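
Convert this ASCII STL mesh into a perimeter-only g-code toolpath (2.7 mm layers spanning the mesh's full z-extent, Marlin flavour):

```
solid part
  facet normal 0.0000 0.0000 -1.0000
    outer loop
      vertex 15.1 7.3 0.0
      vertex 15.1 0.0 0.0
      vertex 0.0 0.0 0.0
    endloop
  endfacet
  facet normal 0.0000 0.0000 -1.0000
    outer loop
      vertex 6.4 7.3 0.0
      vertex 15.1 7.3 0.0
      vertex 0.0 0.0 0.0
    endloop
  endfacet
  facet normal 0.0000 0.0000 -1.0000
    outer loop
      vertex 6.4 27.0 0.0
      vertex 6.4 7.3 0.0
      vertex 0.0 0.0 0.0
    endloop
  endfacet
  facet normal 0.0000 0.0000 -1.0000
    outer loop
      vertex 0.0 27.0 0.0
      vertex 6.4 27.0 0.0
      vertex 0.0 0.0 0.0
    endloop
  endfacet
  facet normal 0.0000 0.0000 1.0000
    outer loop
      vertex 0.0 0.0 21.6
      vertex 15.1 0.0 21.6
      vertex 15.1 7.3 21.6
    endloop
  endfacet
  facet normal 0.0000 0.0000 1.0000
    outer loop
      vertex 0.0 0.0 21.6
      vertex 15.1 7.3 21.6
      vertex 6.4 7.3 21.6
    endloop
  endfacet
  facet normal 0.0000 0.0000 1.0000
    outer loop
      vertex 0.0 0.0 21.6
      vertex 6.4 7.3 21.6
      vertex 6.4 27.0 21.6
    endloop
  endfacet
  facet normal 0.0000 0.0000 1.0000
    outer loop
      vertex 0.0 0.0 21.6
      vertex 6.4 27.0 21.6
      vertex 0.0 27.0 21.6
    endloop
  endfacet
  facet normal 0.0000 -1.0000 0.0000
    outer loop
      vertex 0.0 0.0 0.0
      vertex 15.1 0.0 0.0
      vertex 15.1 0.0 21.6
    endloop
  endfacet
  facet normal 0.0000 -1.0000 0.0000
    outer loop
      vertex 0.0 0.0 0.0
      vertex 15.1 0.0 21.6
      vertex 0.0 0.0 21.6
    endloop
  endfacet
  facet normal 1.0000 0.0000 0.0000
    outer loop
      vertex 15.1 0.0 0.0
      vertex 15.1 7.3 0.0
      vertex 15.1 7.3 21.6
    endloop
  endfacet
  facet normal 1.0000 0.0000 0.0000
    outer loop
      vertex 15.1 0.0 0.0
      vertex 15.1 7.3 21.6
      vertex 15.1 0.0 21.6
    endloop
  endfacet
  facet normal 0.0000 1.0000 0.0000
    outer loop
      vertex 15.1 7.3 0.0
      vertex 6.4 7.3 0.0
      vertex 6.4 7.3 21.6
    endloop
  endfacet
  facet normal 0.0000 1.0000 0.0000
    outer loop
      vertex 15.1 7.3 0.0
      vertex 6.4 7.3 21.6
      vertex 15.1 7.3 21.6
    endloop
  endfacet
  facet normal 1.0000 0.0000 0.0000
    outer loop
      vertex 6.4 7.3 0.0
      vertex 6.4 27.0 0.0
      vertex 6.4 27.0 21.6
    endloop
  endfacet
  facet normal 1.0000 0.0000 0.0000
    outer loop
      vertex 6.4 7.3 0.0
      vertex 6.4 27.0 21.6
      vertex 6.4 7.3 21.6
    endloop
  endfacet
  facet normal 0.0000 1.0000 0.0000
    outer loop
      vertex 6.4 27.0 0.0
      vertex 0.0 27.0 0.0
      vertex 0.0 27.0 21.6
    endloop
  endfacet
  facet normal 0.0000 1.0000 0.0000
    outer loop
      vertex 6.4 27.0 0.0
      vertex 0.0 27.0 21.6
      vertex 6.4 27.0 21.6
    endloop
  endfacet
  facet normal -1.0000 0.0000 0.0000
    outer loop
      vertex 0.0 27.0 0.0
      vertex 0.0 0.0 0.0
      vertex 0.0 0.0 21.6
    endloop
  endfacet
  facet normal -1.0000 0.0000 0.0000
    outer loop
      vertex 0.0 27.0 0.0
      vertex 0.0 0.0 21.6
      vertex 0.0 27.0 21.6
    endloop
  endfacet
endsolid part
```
; perimeter-only toolpath
G21 ; units = mm
G90 ; absolute positioning
G28 ; home
; layer 1
G0 Z2.7
G0 X0.0 Y0.0
G1 X15.1 Y0.0
G1 X15.1 Y7.3
G1 X6.4 Y7.3
G1 X6.4 Y27.0
G1 X0.0 Y27.0
G1 X0.0 Y0.0
; layer 2
G0 Z5.4
G0 X0.0 Y0.0
G1 X15.1 Y0.0
G1 X15.1 Y7.3
G1 X6.4 Y7.3
G1 X6.4 Y27.0
G1 X0.0 Y27.0
G1 X0.0 Y0.0
; layer 3
G0 Z8.1
G0 X0.0 Y0.0
G1 X15.1 Y0.0
G1 X15.1 Y7.3
G1 X6.4 Y7.3
G1 X6.4 Y27.0
G1 X0.0 Y27.0
G1 X0.0 Y0.0
; layer 4
G0 Z10.8
G0 X0.0 Y0.0
G1 X15.1 Y0.0
G1 X15.1 Y7.3
G1 X6.4 Y7.3
G1 X6.4 Y27.0
G1 X0.0 Y27.0
G1 X0.0 Y0.0
; layer 5
G0 Z13.5
G0 X0.0 Y0.0
G1 X15.1 Y0.0
G1 X15.1 Y7.3
G1 X6.4 Y7.3
G1 X6.4 Y27.0
G1 X0.0 Y27.0
G1 X0.0 Y0.0
; layer 6
G0 Z16.2
G0 X0.0 Y0.0
G1 X15.1 Y0.0
G1 X15.1 Y7.3
G1 X6.4 Y7.3
G1 X6.4 Y27.0
G1 X0.0 Y27.0
G1 X0.0 Y0.0
; layer 7
G0 Z18.9
G0 X0.0 Y0.0
G1 X15.1 Y0.0
G1 X15.1 Y7.3
G1 X6.4 Y7.3
G1 X6.4 Y27.0
G1 X0.0 Y27.0
G1 X0.0 Y0.0
; layer 8
G0 Z21.6
G0 X0.0 Y0.0
G1 X15.1 Y0.0
G1 X15.1 Y7.3
G1 X6.4 Y7.3
G1 X6.4 Y27.0
G1 X0.0 Y27.0
G1 X0.0 Y0.0
M2 ; end

The solid is an L-shaped prism: outer 15.1 × 27 mm, arm thicknesses ≈ 7.3 mm (horizontal) and 6.4 mm (vertical), extruded 21.6 mm in z. Slicing at Δz = 2.7 mm — 8 equal slices spanning the solid's height, so layer i sits at z = i·h/8 — gives 8 non-empty perimeters. Each is a 6-segment closed polygon; G0 lifts to the layer z and rapids to the start vertex, then G1 traces the edges.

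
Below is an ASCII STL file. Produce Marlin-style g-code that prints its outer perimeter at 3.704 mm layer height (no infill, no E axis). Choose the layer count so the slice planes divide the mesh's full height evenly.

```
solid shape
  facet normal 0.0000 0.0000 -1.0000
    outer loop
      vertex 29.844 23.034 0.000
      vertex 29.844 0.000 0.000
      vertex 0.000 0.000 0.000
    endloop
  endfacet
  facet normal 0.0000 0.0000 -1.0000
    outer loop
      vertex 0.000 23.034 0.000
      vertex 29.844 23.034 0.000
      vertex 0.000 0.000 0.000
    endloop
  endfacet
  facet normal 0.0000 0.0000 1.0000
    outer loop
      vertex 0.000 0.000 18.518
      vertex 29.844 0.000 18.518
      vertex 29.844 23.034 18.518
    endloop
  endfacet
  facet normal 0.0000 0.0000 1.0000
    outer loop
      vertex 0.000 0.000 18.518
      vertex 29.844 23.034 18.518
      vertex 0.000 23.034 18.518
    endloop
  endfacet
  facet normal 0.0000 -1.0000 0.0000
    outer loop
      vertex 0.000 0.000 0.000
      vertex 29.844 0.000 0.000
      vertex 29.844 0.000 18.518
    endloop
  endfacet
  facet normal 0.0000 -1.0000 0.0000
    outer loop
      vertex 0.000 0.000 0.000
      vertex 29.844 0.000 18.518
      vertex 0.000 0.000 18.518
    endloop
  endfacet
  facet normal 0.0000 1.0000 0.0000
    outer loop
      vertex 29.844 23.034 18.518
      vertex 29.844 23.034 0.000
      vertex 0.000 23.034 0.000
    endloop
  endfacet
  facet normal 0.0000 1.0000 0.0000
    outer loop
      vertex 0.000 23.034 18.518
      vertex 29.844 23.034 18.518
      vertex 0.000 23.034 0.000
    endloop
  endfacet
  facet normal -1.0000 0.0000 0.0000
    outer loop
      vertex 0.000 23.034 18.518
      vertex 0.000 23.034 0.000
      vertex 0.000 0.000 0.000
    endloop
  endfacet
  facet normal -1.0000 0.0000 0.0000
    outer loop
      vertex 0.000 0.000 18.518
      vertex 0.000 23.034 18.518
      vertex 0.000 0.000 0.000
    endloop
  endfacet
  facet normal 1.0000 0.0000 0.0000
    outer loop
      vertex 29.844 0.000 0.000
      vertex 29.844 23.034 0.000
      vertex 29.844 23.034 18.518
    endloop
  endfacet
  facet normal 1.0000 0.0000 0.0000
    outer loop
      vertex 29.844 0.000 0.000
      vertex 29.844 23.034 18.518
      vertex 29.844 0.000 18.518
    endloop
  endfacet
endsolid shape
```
; perimeter-only toolpath
G21 ; units = mm
G90 ; absolute positioning
G28 ; home
; layer 1
G0 Z3.704
G0 X0.000 Y0.000
G1 X29.844 Y0.000
G1 X29.844 Y23.034
G1 X0.000 Y23.034
G1 X0.000 Y0.000
; layer 2
G0 Z7.407
G0 X0.000 Y0.000
G1 X29.844 Y0.000
G1 X29.844 Y23.034
G1 X0.000 Y23.034
G1 X0.000 Y0.000
; layer 3
G0 Z11.111
G0 X0.000 Y0.000
G1 X29.844 Y0.000
G1 X29.844 Y23.034
G1 X0.000 Y23.034
G1 X0.000 Y0.000
; layer 4
G0 Z14.814
G0 X0.000 Y0.000
G1 X29.844 Y0.000
G1 X29.844 Y23.034
G1 X0.000 Y23.034
G1 X0.000 Y0.000
; layer 5
G0 Z18.518
G0 X0.000 Y0.000
G1 X29.844 Y0.000
G1 X29.844 Y23.034
G1 X0.000 Y23.034
G1 X0.000 Y0.000
M2 ; end

The solid is a rectangular box, roughly 29.8 × 23 mm footprint and 18.5 mm tall. Slicing at Δz = 3.704 mm — 5 equal slices spanning the solid's height, so layer i sits at z = i·h/5 — gives 5 non-empty perimeters. Each is a 4-segment closed polygon; G0 lifts to the layer z and rapids to the start vertex, then G1 traces the edges.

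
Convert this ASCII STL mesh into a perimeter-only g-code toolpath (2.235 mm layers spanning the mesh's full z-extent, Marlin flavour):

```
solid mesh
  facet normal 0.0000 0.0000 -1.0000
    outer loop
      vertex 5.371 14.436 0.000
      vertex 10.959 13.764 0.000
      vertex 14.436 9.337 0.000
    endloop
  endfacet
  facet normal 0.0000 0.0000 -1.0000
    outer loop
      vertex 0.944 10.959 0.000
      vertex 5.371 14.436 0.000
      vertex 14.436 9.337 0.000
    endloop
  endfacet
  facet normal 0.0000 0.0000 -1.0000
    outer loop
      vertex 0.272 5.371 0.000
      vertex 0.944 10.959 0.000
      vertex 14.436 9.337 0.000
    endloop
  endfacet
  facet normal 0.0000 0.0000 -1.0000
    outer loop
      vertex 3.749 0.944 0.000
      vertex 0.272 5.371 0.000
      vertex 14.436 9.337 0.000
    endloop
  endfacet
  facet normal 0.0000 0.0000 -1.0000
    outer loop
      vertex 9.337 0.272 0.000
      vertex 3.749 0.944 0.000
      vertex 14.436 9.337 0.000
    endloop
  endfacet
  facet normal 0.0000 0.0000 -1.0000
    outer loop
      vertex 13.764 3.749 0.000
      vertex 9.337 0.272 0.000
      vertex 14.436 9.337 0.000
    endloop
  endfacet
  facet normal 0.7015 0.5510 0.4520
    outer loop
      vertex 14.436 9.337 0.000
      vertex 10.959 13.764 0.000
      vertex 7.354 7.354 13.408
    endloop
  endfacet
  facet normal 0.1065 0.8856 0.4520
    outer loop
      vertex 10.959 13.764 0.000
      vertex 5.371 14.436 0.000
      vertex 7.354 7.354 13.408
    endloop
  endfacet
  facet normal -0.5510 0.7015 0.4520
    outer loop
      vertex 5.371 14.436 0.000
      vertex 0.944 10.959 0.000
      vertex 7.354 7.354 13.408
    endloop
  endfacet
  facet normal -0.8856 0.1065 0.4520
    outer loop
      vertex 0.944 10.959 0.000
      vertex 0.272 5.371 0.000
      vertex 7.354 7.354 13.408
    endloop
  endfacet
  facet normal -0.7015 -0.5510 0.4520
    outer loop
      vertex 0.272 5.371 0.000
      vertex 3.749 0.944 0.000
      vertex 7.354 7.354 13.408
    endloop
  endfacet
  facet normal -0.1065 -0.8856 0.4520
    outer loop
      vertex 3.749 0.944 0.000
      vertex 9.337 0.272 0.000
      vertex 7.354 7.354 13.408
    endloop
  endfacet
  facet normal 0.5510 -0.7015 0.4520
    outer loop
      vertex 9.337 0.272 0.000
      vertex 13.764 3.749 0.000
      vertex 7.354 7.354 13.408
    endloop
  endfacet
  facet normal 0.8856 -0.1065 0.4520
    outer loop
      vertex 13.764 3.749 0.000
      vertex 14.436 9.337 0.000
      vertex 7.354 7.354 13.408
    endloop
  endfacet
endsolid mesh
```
; perimeter-only toolpath
G21 ; units = mm
G90 ; absolute positioning
G28 ; home
; layer 1
G0 Z2.235
G0 X13.256 Y9.007
G1 X10.358 Y12.696
G1 X5.702 Y13.256
G1 X2.012 Y10.358
G1 X1.452 Y5.702
G1 X4.350 Y2.012
G1 X9.007 Y1.452
G1 X12.696 Y4.350
G1 X13.256 Y9.007
; layer 2
G0 Z4.469
G0 X12.075 Y8.676
G1 X9.757 Y11.627
G1 X6.032 Y12.075
G1 X3.081 Y9.757
G1 X2.633 Y6.032
G1 X4.951 Y3.081
G1 X8.676 Y2.633
G1 X11.627 Y4.951
G1 X12.075 Y8.676
; layer 3
G0 Z6.704
G0 X10.895 Y8.345
G1 X9.156 Y10.559
G1 X6.363 Y10.895
G1 X4.149 Y9.156
G1 X3.813 Y6.363
G1 X5.551 Y4.149
G1 X8.345 Y3.813
G1 X10.559 Y5.551
G1 X10.895 Y8.345
; layer 4
G0 Z8.939
G0 X9.715 Y8.015
G1 X8.556 Y9.491
G1 X6.693 Y9.715
G1 X5.217 Y8.556
G1 X4.993 Y6.693
G1 X6.152 Y5.217
G1 X8.015 Y4.993
G1 X9.491 Y6.152
G1 X9.715 Y8.015
; layer 5
G0 Z11.173
G0 X8.534 Y7.684
G1 X7.955 Y8.422
G1 X7.024 Y8.534
G1 X6.286 Y7.955
G1 X6.174 Y7.024
G1 X6.753 Y6.286
G1 X7.684 Y6.174
G1 X8.422 Y6.753
G1 X8.534 Y7.684
M2 ; end

The solid is a regular 8-sided pyramid, base circumscribed radius ≈ 7.35 mm, apex at z ≈ 13.4 mm. Slicing at Δz = 2.235 mm — 6 equal slices spanning the solid's height, so layer i sits at z = i·h/6 — gives 5 non-empty perimeters. Each is a 8-segment closed polygon; G0 lifts to the layer z and rapids to the start vertex, then G1 traces the edges. The cross-section shrinks linearly with z (the slice at the apex is degenerate and omitted).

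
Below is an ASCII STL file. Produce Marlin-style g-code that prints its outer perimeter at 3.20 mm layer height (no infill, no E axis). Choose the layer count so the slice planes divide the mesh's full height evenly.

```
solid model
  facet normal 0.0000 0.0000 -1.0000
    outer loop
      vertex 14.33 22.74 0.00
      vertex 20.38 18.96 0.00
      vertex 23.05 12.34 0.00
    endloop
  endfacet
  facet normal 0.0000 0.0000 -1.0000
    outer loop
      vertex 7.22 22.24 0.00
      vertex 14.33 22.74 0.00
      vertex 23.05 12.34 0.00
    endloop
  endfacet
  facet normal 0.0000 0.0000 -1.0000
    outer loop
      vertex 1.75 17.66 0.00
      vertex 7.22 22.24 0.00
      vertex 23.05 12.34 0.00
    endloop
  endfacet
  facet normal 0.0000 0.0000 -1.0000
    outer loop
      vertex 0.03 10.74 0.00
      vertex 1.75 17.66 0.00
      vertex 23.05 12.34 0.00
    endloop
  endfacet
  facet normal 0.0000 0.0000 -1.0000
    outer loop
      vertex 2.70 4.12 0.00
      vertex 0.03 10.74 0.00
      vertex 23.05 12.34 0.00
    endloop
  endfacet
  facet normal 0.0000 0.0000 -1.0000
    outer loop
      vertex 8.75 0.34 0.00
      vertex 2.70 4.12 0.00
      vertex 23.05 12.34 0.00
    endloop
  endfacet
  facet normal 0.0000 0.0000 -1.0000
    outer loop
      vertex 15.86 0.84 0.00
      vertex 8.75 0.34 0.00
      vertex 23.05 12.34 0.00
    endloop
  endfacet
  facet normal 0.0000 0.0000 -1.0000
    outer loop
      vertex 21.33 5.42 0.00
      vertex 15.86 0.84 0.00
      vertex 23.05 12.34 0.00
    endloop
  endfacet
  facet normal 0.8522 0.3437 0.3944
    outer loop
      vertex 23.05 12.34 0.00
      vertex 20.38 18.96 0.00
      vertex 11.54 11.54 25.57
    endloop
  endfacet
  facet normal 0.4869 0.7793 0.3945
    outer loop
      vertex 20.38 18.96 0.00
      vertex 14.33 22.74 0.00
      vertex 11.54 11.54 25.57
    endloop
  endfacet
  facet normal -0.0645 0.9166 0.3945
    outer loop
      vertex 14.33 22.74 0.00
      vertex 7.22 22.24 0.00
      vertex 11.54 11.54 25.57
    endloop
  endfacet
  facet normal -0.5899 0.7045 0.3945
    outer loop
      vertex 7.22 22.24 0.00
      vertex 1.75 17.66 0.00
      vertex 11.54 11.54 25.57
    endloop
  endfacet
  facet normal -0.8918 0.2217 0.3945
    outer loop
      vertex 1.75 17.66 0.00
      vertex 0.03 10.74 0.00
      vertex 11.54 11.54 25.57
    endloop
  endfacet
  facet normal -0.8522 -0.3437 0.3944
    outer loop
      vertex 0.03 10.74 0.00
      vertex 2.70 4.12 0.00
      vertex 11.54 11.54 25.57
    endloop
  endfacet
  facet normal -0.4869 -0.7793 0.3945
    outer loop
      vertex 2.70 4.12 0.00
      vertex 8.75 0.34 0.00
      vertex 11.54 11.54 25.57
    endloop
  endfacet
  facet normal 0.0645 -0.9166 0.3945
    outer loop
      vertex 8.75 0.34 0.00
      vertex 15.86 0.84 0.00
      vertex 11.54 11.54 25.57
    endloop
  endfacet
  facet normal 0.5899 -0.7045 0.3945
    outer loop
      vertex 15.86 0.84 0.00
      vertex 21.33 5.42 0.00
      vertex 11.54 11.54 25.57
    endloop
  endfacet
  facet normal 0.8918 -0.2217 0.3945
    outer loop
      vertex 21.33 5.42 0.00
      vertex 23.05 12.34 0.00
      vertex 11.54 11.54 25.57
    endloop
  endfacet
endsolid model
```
; perimeter-only toolpath
G21 ; units = mm
G90 ; absolute positioning
G28 ; home
; layer 1
G0 Z3.20
G0 X21.61 Y12.24
G1 X19.27 Y18.03
G1 X13.98 Y21.34
G1 X7.76 Y20.90
G1 X2.97 Y16.89
G1 X1.47 Y10.84
G1 X3.81 Y5.05
G1 X9.10 Y1.74
G1 X15.32 Y2.18
G1 X20.11 Y6.18
G1 X21.61 Y12.24
; layer 2
G0 Z6.39
G0 X20.17 Y12.14
G1 X18.17 Y17.11
G1 X13.63 Y19.94
G1 X8.30 Y19.56
G1 X4.20 Y16.13
G1 X2.91 Y10.94
G1 X4.91 Y5.97
G1 X9.45 Y3.14
G1 X14.78 Y3.51
G1 X18.88 Y6.95
G1 X20.17 Y12.14
; layer 3
G0 Z9.59
G0 X18.73 Y12.04
G1 X17.06 Y16.18
G1 X13.28 Y18.54
G1 X8.84 Y18.23
G1 X5.42 Y15.36
G1 X4.35 Y11.04
G1 X6.01 Y6.90
G1 X9.80 Y4.54
G1 X14.24 Y4.85
G1 X17.66 Y7.71
G1 X18.73 Y12.04
; layer 4
G0 Z12.79
G0 X17.30 Y11.94
G1 X15.96 Y15.25
G1 X12.93 Y17.14
G1 X9.38 Y16.89
G1 X6.64 Y14.60
G1 X5.78 Y11.14
G1 X7.12 Y7.83
G1 X10.14 Y5.94
G1 X13.70 Y6.19
G1 X16.43 Y8.48
G1 X17.30 Y11.94
; layer 5
G0 Z15.98
G0 X15.86 Y11.84
G1 X14.86 Y14.32
G1 X12.59 Y15.74
G1 X9.92 Y15.55
G1 X7.87 Y13.84
G1 X7.22 Y11.24
G1 X8.22 Y8.76
G1 X10.49 Y7.34
G1 X13.16 Y7.53
G1 X15.21 Y9.24
G1 X15.86 Y11.84
; layer 6
G0 Z19.18
G0 X14.42 Y11.74
G1 X13.75 Y13.39
G1 X12.24 Y14.34
G1 X10.46 Y14.21
G1 X9.09 Y13.07
G1 X8.66 Y11.34
G1 X9.33 Y9.69
G1 X10.84 Y8.74
G1 X12.62 Y8.87
G1 X13.99 Y10.01
G1 X14.42 Y11.74
; layer 7
G0 Z22.37
G0 X12.98 Y11.64
G1 X12.64 Y12.47
G1 X11.89 Y12.94
G1 X11.00 Y12.88
G1 X10.32 Y12.30
G1 X10.10 Y11.44
G1 X10.44 Y10.61
G1 X11.19 Y10.14
G1 X12.08 Y10.20
G1 X12.76 Y10.78
G1 X12.98 Y11.64
M2 ; end

The solid is a regular 10-sided pyramid, base circumscribed radius ≈ 11.5 mm, apex at z ≈ 25.6 mm. Slicing at Δz = 3.20 mm — 8 equal slices spanning the solid's height, so layer i sits at z = i·h/8 — gives 7 non-empty perimeters. Each is a 10-segment closed polygon; G0 lifts to the layer z and rapids to the start vertex, then G1 traces the edges. The cross-section shrinks linearly with z (the slice at the apex is degenerate and omitted).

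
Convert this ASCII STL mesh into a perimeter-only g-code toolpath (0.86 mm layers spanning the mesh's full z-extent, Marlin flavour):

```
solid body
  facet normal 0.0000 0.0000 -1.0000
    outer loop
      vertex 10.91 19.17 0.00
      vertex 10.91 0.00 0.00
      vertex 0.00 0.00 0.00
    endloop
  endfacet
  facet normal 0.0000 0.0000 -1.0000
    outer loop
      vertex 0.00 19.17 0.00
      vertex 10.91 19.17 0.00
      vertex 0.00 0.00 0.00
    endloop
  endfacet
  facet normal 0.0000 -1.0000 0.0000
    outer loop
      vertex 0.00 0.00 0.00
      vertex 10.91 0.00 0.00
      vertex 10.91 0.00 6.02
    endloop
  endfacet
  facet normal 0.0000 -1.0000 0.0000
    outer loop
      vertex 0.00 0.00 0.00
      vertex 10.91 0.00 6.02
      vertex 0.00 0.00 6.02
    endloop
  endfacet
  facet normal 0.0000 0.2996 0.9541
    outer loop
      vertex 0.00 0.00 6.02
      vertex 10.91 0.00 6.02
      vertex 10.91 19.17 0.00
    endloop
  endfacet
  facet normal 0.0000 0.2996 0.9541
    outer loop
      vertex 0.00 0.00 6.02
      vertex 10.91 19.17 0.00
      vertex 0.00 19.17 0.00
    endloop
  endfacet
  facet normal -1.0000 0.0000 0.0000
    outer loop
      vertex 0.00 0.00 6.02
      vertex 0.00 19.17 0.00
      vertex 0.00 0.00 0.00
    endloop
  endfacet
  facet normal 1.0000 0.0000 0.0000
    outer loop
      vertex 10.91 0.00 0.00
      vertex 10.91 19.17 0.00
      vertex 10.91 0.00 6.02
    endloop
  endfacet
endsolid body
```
; perimeter-only toolpath
G21 ; units = mm
G90 ; absolute positioning
G28 ; home
; layer 1
G0 Z0.86
G0 X0.00 Y0.00
G1 X10.91 Y0.00
G1 X10.91 Y16.43
G1 X0.00 Y16.43
G1 X0.00 Y0.00
; layer 2
G0 Z1.72
G0 X0.00 Y0.00
G1 X10.91 Y0.00
G1 X10.91 Y13.69
G1 X0.00 Y13.69
G1 X0.00 Y0.00
; layer 3
G0 Z2.58
G0 X0.00 Y0.00
G1 X10.91 Y0.00
G1 X10.91 Y10.95
G1 X0.00 Y10.95
G1 X0.00 Y0.00
; layer 4
G0 Z3.44
G0 X0.00 Y0.00
G1 X10.91 Y0.00
G1 X10.91 Y8.22
G1 X0.00 Y8.22
G1 X0.00 Y0.00
; layer 5
G0 Z4.30
G0 X0.00 Y0.00
G1 X10.91 Y0.00
G1 X10.91 Y5.48
G1 X0.00 Y5.48
G1 X0.00 Y0.00
; layer 6
G0 Z5.16
G0 X0.00 Y0.00
G1 X10.91 Y0.00
G1 X10.91 Y2.74
G1 X0.00 Y2.74
G1 X0.00 Y0.00
M2 ; end

The solid is a wedge (ramp): 10.9 × 19.2 mm base, rising to 6.02 mm along the y=0 edge and sloping linearly to z=0 at y=19.2. Slicing at Δz = 0.86 mm — 7 equal slices spanning the solid's height, so layer i sits at z = i·h/7 — gives 6 non-empty perimeters. Each is a 4-segment closed polygon; G0 lifts to the layer z and rapids to the start vertex, then G1 traces the edges. The cross-section shrinks linearly with z (the slice at the apex is degenerate and omitted).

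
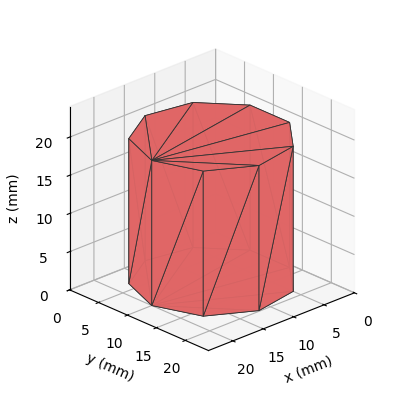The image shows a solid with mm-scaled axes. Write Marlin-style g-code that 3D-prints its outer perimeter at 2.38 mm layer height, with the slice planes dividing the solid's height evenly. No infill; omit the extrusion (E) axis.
Reading the render: the shape is a regular 9-sided prism (a cylinder approximated with 9 flat sides), circumscribed radius ≈ 10 mm, height ≈ 19 mm (dimensions read to the nearest mm from the axis ticks). For the g-code, the solid's height is divided into equal slices at the stated Δz and each level perimeter traced with G1 moves after a G0 lift.

; perimeter-only toolpath
G21 ; units = mm
G90 ; absolute positioning
G28 ; home
; layer 1
G0 Z2.38
G0 X20.00 Y10.00
G1 X17.66 Y16.43
G1 X11.74 Y19.85
G1 X5.00 Y18.66
G1 X0.60 Y13.42
G1 X0.60 Y6.58
G1 X5.00 Y1.34
G1 X11.74 Y0.15
G1 X17.66 Y3.57
G1 X20.00 Y10.00
; layer 2
G0 Z4.75
G0 X20.00 Y10.00
G1 X17.66 Y16.43
G1 X11.74 Y19.85
G1 X5.00 Y18.66
G1 X0.60 Y13.42
G1 X0.60 Y6.58
G1 X5.00 Y1.34
G1 X11.74 Y0.15
G1 X17.66 Y3.57
G1 X20.00 Y10.00
; layer 3
G0 Z7.12
G0 X20.00 Y10.00
G1 X17.66 Y16.43
G1 X11.74 Y19.85
G1 X5.00 Y18.66
G1 X0.60 Y13.42
G1 X0.60 Y6.58
G1 X5.00 Y1.34
G1 X11.74 Y0.15
G1 X17.66 Y3.57
G1 X20.00 Y10.00
; layer 4
G0 Z9.50
G0 X20.00 Y10.00
G1 X17.66 Y16.43
G1 X11.74 Y19.85
G1 X5.00 Y18.66
G1 X0.60 Y13.42
G1 X0.60 Y6.58
G1 X5.00 Y1.34
G1 X11.74 Y0.15
G1 X17.66 Y3.57
G1 X20.00 Y10.00
; layer 5
G0 Z11.88
G0 X20.00 Y10.00
G1 X17.66 Y16.43
G1 X11.74 Y19.85
G1 X5.00 Y18.66
G1 X0.60 Y13.42
G1 X0.60 Y6.58
G1 X5.00 Y1.34
G1 X11.74 Y0.15
G1 X17.66 Y3.57
G1 X20.00 Y10.00
; layer 6
G0 Z14.25
G0 X20.00 Y10.00
G1 X17.66 Y16.43
G1 X11.74 Y19.85
G1 X5.00 Y18.66
G1 X0.60 Y13.42
G1 X0.60 Y6.58
G1 X5.00 Y1.34
G1 X11.74 Y0.15
G1 X17.66 Y3.57
G1 X20.00 Y10.00
; layer 7
G0 Z16.62
G0 X20.00 Y10.00
G1 X17.66 Y16.43
G1 X11.74 Y19.85
G1 X5.00 Y18.66
G1 X0.60 Y13.42
G1 X0.60 Y6.58
G1 X5.00 Y1.34
G1 X11.74 Y0.15
G1 X17.66 Y3.57
G1 X20.00 Y10.00
; layer 8
G0 Z19.00
G0 X20.00 Y10.00
G1 X17.66 Y16.43
G1 X11.74 Y19.85
G1 X5.00 Y18.66
G1 X0.60 Y13.42
G1 X0.60 Y6.58
G1 X5.00 Y1.34
G1 X11.74 Y0.15
G1 X17.66 Y3.57
G1 X20.00 Y10.00
M2 ; end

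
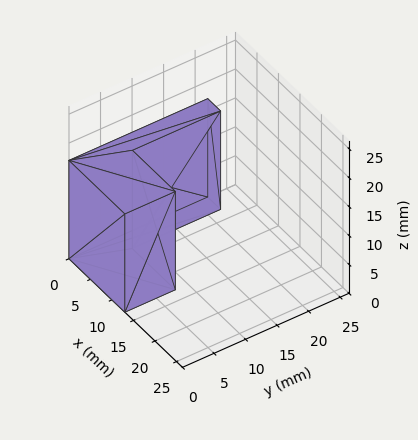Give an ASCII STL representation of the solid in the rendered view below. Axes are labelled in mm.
Reading the render: the shape is an L-shaped prism: outer 13 × 22 mm, arm thicknesses ≈ 8 mm (horizontal) and 3 mm (vertical), extruded 17 mm in z (dimensions read to the nearest mm from the axis ticks). For the STL, each face is triangulated and given an outward normal.

solid part
  facet normal 0.0000 0.0000 -1.0000
    outer loop
      vertex 13.0 8.0 0.0
      vertex 13.0 0.0 0.0
      vertex 0.0 0.0 0.0
    endloop
  endfacet
  facet normal 0.0000 0.0000 -1.0000
    outer loop
      vertex 3.0 8.0 0.0
      vertex 13.0 8.0 0.0
      vertex 0.0 0.0 0.0
    endloop
  endfacet
  facet normal 0.0000 0.0000 -1.0000
    outer loop
      vertex 3.0 22.0 0.0
      vertex 3.0 8.0 0.0
      vertex 0.0 0.0 0.0
    endloop
  endfacet
  facet normal 0.0000 0.0000 -1.0000
    outer loop
      vertex 0.0 22.0 0.0
      vertex 3.0 22.0 0.0
      vertex 0.0 0.0 0.0
    endloop
  endfacet
  facet normal 0.0000 0.0000 1.0000
    outer loop
      vertex 0.0 0.0 17.0
      vertex 13.0 0.0 17.0
      vertex 13.0 8.0 17.0
    endloop
  endfacet
  facet normal 0.0000 0.0000 1.0000
    outer loop
      vertex 0.0 0.0 17.0
      vertex 13.0 8.0 17.0
      vertex 3.0 8.0 17.0
    endloop
  endfacet
  facet normal 0.0000 0.0000 1.0000
    outer loop
      vertex 0.0 0.0 17.0
      vertex 3.0 8.0 17.0
      vertex 3.0 22.0 17.0
    endloop
  endfacet
  facet normal 0.0000 0.0000 1.0000
    outer loop
      vertex 0.0 0.0 17.0
      vertex 3.0 22.0 17.0
      vertex 0.0 22.0 17.0
    endloop
  endfacet
  facet normal 0.0000 -1.0000 0.0000
    outer loop
      vertex 0.0 0.0 0.0
      vertex 13.0 0.0 0.0
      vertex 13.0 0.0 17.0
    endloop
  endfacet
  facet normal 0.0000 -1.0000 0.0000
    outer loop
      vertex 0.0 0.0 0.0
      vertex 13.0 0.0 17.0
      vertex 0.0 0.0 17.0
    endloop
  endfacet
  facet normal 1.0000 0.0000 0.0000
    outer loop
      vertex 13.0 0.0 0.0
      vertex 13.0 8.0 0.0
      vertex 13.0 8.0 17.0
    endloop
  endfacet
  facet normal 1.0000 0.0000 0.0000
    outer loop
      vertex 13.0 0.0 0.0
      vertex 13.0 8.0 17.0
      vertex 13.0 0.0 17.0
    endloop
  endfacet
  facet normal 0.0000 1.0000 0.0000
    outer loop
      vertex 13.0 8.0 0.0
      vertex 3.0 8.0 0.0
      vertex 3.0 8.0 17.0
    endloop
  endfacet
  facet normal 0.0000 1.0000 0.0000
    outer loop
      vertex 13.0 8.0 0.0
      vertex 3.0 8.0 17.0
      vertex 13.0 8.0 17.0
    endloop
  endfacet
  facet normal 1.0000 0.0000 0.0000
    outer loop
      vertex 3.0 8.0 0.0
      vertex 3.0 22.0 0.0
      vertex 3.0 22.0 17.0
    endloop
  endfacet
  facet normal 1.0000 0.0000 0.0000
    outer loop
      vertex 3.0 8.0 0.0
      vertex 3.0 22.0 17.0
      vertex 3.0 8.0 17.0
    endloop
  endfacet
  facet normal 0.0000 1.0000 0.0000
    outer loop
      vertex 3.0 22.0 0.0
      vertex 0.0 22.0 0.0
      vertex 0.0 22.0 17.0
    endloop
  endfacet
  facet normal 0.0000 1.0000 0.0000
    outer loop
      vertex 3.0 22.0 0.0
      vertex 0.0 22.0 17.0
      vertex 3.0 22.0 17.0
    endloop
  endfacet
  facet normal -1.0000 0.0000 0.0000
    outer loop
      vertex 0.0 22.0 0.0
      vertex 0.0 0.0 0.0
      vertex 0.0 0.0 17.0
    endloop
  endfacet
  facet normal -1.0000 0.0000 0.0000
    outer loop
      vertex 0.0 22.0 0.0
      vertex 0.0 0.0 17.0
      vertex 0.0 22.0 17.0
    endloop
  endfacet
endsolid part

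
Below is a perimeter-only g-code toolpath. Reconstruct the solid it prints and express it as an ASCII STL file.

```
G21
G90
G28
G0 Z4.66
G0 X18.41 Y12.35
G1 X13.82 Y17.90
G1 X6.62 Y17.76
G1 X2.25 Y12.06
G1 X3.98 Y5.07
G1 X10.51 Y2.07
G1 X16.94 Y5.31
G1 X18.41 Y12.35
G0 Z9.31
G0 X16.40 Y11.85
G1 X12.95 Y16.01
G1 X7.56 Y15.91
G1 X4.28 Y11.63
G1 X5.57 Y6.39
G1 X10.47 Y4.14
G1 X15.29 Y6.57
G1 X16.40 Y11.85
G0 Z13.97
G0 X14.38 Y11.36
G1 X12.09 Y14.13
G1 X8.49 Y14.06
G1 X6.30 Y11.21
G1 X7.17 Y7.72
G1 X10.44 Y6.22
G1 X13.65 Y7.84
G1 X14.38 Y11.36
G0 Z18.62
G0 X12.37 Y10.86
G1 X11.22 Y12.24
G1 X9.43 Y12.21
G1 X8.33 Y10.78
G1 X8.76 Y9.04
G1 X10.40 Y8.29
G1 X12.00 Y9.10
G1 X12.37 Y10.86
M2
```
solid part
  facet normal 0.0000 0.0000 -1.0000
    outer loop
      vertex 5.69 19.61 0.00
      vertex 14.68 19.78 0.00
      vertex 20.42 12.85 0.00
    endloop
  endfacet
  facet normal 0.0000 0.0000 -1.0000
    outer loop
      vertex 0.22 12.48 0.00
      vertex 5.69 19.61 0.00
      vertex 20.42 12.85 0.00
    endloop
  endfacet
  facet normal 0.0000 0.0000 -1.0000
    outer loop
      vertex 2.38 3.75 0.00
      vertex 0.22 12.48 0.00
      vertex 20.42 12.85 0.00
    endloop
  endfacet
  facet normal 0.0000 0.0000 -1.0000
    outer loop
      vertex 10.55 0.00 0.00
      vertex 2.38 3.75 0.00
      vertex 20.42 12.85 0.00
    endloop
  endfacet
  facet normal 0.0000 0.0000 -1.0000
    outer loop
      vertex 18.58 4.05 0.00
      vertex 10.55 0.00 0.00
      vertex 20.42 12.85 0.00
    endloop
  endfacet
  facet normal 0.7148 0.5921 0.3722
    outer loop
      vertex 20.42 12.85 0.00
      vertex 14.68 19.78 0.00
      vertex 10.36 10.36 23.28
    endloop
  endfacet
  facet normal -0.0175 0.9280 0.3722
    outer loop
      vertex 14.68 19.78 0.00
      vertex 5.69 19.61 0.00
      vertex 10.36 10.36 23.28
    endloop
  endfacet
  facet normal -0.7364 0.5650 0.3722
    outer loop
      vertex 5.69 19.61 0.00
      vertex 0.22 12.48 0.00
      vertex 10.36 10.36 23.28
    endloop
  endfacet
  facet normal -0.9010 -0.2229 0.3721
    outer loop
      vertex 0.22 12.48 0.00
      vertex 2.38 3.75 0.00
      vertex 10.36 10.36 23.28
    endloop
  endfacet
  facet normal -0.3872 -0.8435 0.3722
    outer loop
      vertex 2.38 3.75 0.00
      vertex 10.55 0.00 0.00
      vertex 10.36 10.36 23.28
    endloop
  endfacet
  facet normal 0.4180 -0.8287 0.3722
    outer loop
      vertex 10.55 0.00 0.00
      vertex 18.58 4.05 0.00
      vertex 10.36 10.36 23.28
    endloop
  endfacet
  facet normal 0.9085 -0.1900 0.3723
    outer loop
      vertex 18.58 4.05 0.00
      vertex 20.42 12.85 0.00
      vertex 10.36 10.36 23.28
    endloop
  endfacet
endsolid part

The G0 Z moves step by Δz≈4.66 mm. The G1 loops shrink linearly with z, so the solid tapers from its base footprint up to z≈23.3. Closing with a flat bottom cap and the tapered top and triangulating gives 12 facets — a regular 7-sided pyramid, base circumscribed radius ≈ 10.4 mm, apex at z ≈ 23.3 mm.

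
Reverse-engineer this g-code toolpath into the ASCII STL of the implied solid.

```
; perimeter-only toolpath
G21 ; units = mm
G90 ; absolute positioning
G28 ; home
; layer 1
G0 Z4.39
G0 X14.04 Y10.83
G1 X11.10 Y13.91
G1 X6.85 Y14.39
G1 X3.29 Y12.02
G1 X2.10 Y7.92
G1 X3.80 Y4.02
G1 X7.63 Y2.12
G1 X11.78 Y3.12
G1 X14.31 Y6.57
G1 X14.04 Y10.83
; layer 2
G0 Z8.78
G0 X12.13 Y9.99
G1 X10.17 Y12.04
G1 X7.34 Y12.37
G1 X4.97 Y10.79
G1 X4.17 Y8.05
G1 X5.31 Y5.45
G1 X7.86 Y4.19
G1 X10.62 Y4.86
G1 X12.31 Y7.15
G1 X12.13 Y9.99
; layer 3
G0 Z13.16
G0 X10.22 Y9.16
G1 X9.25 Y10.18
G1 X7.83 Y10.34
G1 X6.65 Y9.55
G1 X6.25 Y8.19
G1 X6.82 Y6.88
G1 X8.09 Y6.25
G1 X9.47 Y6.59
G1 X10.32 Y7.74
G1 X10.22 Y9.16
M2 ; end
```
solid part
  facet normal 0.0000 0.0000 -1.0000
    outer loop
      vertex 6.36 16.41 0.00
      vertex 12.02 15.77 0.00
      vertex 15.94 11.66 0.00
    endloop
  endfacet
  facet normal 0.0000 0.0000 -1.0000
    outer loop
      vertex 1.62 13.25 0.00
      vertex 6.36 16.41 0.00
      vertex 15.94 11.66 0.00
    endloop
  endfacet
  facet normal 0.0000 0.0000 -1.0000
    outer loop
      vertex 0.02 7.79 0.00
      vertex 1.62 13.25 0.00
      vertex 15.94 11.66 0.00
    endloop
  endfacet
  facet normal 0.0000 0.0000 -1.0000
    outer loop
      vertex 2.30 2.58 0.00
      vertex 0.02 7.79 0.00
      vertex 15.94 11.66 0.00
    endloop
  endfacet
  facet normal 0.0000 0.0000 -1.0000
    outer loop
      vertex 7.40 0.05 0.00
      vertex 2.30 2.58 0.00
      vertex 15.94 11.66 0.00
    endloop
  endfacet
  facet normal 0.0000 0.0000 -1.0000
    outer loop
      vertex 12.93 1.39 0.00
      vertex 7.40 0.05 0.00
      vertex 15.94 11.66 0.00
    endloop
  endfacet
  facet normal 0.0000 0.0000 -1.0000
    outer loop
      vertex 16.30 5.98 0.00
      vertex 12.93 1.39 0.00
      vertex 15.94 11.66 0.00
    endloop
  endfacet
  facet normal 0.6610 0.6304 0.4070
    outer loop
      vertex 15.94 11.66 0.00
      vertex 12.02 15.77 0.00
      vertex 8.32 8.32 17.55
    endloop
  endfacet
  facet normal 0.1026 0.9077 0.4069
    outer loop
      vertex 12.02 15.77 0.00
      vertex 6.36 16.41 0.00
      vertex 8.32 8.32 17.55
    endloop
  endfacet
  facet normal -0.5067 0.7600 0.4069
    outer loop
      vertex 6.36 16.41 0.00
      vertex 1.62 13.25 0.00
      vertex 8.32 8.32 17.55
    endloop
  endfacet
  facet normal -0.8766 0.2569 0.4068
    outer loop
      vertex 1.62 13.25 0.00
      vertex 0.02 7.79 0.00
      vertex 8.32 8.32 17.55
    endloop
  endfacet
  facet normal -0.8369 -0.3662 0.4068
    outer loop
      vertex 0.02 7.79 0.00
      vertex 2.30 2.58 0.00
      vertex 8.32 8.32 17.55
    endloop
  endfacet
  facet normal -0.4059 -0.8183 0.4069
    outer loop
      vertex 2.30 2.58 0.00
      vertex 7.40 0.05 0.00
      vertex 8.32 8.32 17.55
    endloop
  endfacet
  facet normal 0.2151 -0.8877 0.4070
    outer loop
      vertex 7.40 0.05 0.00
      vertex 12.93 1.39 0.00
      vertex 8.32 8.32 17.55
    endloop
  endfacet
  facet normal 0.7363 -0.5406 0.4069
    outer loop
      vertex 12.93 1.39 0.00
      vertex 16.30 5.98 0.00
      vertex 8.32 8.32 17.55
    endloop
  endfacet
  facet normal 0.9117 0.0578 0.4068
    outer loop
      vertex 16.30 5.98 0.00
      vertex 15.94 11.66 0.00
      vertex 8.32 8.32 17.55
    endloop
  endfacet
endsolid part

The G0 Z moves step by Δz≈4.39 mm. The G1 loops shrink linearly with z, so the solid tapers from its base footprint up to z≈17.6. Closing with a flat bottom cap and the tapered top and triangulating gives 16 facets — a regular 9-sided pyramid, base circumscribed radius ≈ 8.32 mm, apex at z ≈ 17.6 mm.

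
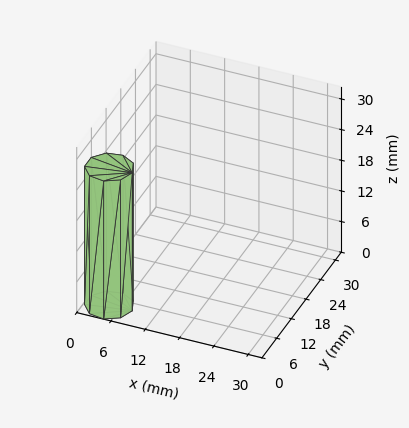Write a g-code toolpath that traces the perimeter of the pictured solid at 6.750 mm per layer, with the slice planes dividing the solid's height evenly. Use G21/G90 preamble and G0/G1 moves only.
Reading the render: the shape is a regular 9-sided prism (a cylinder approximated with 9 flat sides), circumscribed radius ≈ 4 mm, height ≈ 27 mm (dimensions read to the nearest mm from the axis ticks). For the g-code, the solid's height is divided into equal slices at the stated Δz and each level perimeter traced with G1 moves after a G0 lift.

; perimeter-only toolpath
G21 ; units = mm
G90 ; absolute positioning
G28 ; home
; layer 1
G0 Z6.750
G0 X8.000 Y4.000
G1 X7.064 Y6.571
G1 X4.695 Y7.939
G1 X2.000 Y7.464
G1 X0.241 Y5.368
G1 X0.241 Y2.632
G1 X2.000 Y0.536
G1 X4.695 Y0.061
G1 X7.064 Y1.429
G1 X8.000 Y4.000
; layer 2
G0 Z13.500
G0 X8.000 Y4.000
G1 X7.064 Y6.571
G1 X4.695 Y7.939
G1 X2.000 Y7.464
G1 X0.241 Y5.368
G1 X0.241 Y2.632
G1 X2.000 Y0.536
G1 X4.695 Y0.061
G1 X7.064 Y1.429
G1 X8.000 Y4.000
; layer 3
G0 Z20.250
G0 X8.000 Y4.000
G1 X7.064 Y6.571
G1 X4.695 Y7.939
G1 X2.000 Y7.464
G1 X0.241 Y5.368
G1 X0.241 Y2.632
G1 X2.000 Y0.536
G1 X4.695 Y0.061
G1 X7.064 Y1.429
G1 X8.000 Y4.000
; layer 4
G0 Z27.000
G0 X8.000 Y4.000
G1 X7.064 Y6.571
G1 X4.695 Y7.939
G1 X2.000 Y7.464
G1 X0.241 Y5.368
G1 X0.241 Y2.632
G1 X2.000 Y0.536
G1 X4.695 Y0.061
G1 X7.064 Y1.429
G1 X8.000 Y4.000
M2 ; end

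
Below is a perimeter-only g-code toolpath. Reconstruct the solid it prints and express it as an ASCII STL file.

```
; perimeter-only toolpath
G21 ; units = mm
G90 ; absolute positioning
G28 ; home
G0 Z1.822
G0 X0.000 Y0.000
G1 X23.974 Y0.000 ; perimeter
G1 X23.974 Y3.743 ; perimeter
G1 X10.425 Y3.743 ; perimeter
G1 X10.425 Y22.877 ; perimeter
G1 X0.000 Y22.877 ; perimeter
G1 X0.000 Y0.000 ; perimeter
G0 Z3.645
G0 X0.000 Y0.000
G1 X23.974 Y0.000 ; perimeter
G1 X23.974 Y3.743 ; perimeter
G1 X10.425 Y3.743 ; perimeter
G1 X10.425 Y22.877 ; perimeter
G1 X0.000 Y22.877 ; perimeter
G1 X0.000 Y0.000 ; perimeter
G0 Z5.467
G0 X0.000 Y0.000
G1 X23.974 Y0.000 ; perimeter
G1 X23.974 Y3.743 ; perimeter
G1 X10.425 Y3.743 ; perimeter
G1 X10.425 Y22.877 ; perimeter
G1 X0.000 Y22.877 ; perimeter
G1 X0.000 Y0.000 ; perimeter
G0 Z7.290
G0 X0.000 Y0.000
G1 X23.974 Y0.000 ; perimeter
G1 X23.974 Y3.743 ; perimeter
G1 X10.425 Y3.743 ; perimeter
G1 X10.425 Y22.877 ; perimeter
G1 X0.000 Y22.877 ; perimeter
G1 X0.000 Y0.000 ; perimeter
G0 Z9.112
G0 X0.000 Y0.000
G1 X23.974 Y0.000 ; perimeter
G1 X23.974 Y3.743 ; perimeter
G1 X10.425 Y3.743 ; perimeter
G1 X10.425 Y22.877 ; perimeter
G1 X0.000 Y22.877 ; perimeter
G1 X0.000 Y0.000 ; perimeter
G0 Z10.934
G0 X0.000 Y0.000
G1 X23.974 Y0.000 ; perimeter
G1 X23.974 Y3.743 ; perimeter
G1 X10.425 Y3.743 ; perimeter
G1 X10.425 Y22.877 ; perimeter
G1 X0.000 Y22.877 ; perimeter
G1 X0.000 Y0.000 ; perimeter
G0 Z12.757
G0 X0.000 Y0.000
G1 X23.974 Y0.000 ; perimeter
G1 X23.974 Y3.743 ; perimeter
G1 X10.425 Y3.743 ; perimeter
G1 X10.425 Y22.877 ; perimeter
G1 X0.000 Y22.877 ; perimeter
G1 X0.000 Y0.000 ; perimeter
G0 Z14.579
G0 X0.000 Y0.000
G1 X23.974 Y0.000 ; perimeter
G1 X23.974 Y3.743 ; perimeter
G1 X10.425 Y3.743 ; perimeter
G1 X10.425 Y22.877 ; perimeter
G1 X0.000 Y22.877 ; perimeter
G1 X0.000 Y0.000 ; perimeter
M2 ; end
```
solid part
  facet normal 0.0000 0.0000 -1.0000
    outer loop
      vertex 23.974 3.743 0.000
      vertex 23.974 0.000 0.000
      vertex 0.000 0.000 0.000
    endloop
  endfacet
  facet normal 0.0000 0.0000 -1.0000
    outer loop
      vertex 10.425 3.743 0.000
      vertex 23.974 3.743 0.000
      vertex 0.000 0.000 0.000
    endloop
  endfacet
  facet normal 0.0000 0.0000 -1.0000
    outer loop
      vertex 10.425 22.877 0.000
      vertex 10.425 3.743 0.000
      vertex 0.000 0.000 0.000
    endloop
  endfacet
  facet normal 0.0000 0.0000 -1.0000
    outer loop
      vertex 0.000 22.877 0.000
      vertex 10.425 22.877 0.000
      vertex 0.000 0.000 0.000
    endloop
  endfacet
  facet normal 0.0000 0.0000 1.0000
    outer loop
      vertex 0.000 0.000 14.579
      vertex 23.974 0.000 14.579
      vertex 23.974 3.743 14.579
    endloop
  endfacet
  facet normal 0.0000 0.0000 1.0000
    outer loop
      vertex 0.000 0.000 14.579
      vertex 23.974 3.743 14.579
      vertex 10.425 3.743 14.579
    endloop
  endfacet
  facet normal 0.0000 0.0000 1.0000
    outer loop
      vertex 0.000 0.000 14.579
      vertex 10.425 3.743 14.579
      vertex 10.425 22.877 14.579
    endloop
  endfacet
  facet normal 0.0000 0.0000 1.0000
    outer loop
      vertex 0.000 0.000 14.579
      vertex 10.425 22.877 14.579
      vertex 0.000 22.877 14.579
    endloop
  endfacet
  facet normal 0.0000 -1.0000 0.0000
    outer loop
      vertex 0.000 0.000 0.000
      vertex 23.974 0.000 0.000
      vertex 23.974 0.000 14.579
    endloop
  endfacet
  facet normal 0.0000 -1.0000 0.0000
    outer loop
      vertex 0.000 0.000 0.000
      vertex 23.974 0.000 14.579
      vertex 0.000 0.000 14.579
    endloop
  endfacet
  facet normal 1.0000 0.0000 0.0000
    outer loop
      vertex 23.974 0.000 0.000
      vertex 23.974 3.743 0.000
      vertex 23.974 3.743 14.579
    endloop
  endfacet
  facet normal 1.0000 0.0000 0.0000
    outer loop
      vertex 23.974 0.000 0.000
      vertex 23.974 3.743 14.579
      vertex 23.974 0.000 14.579
    endloop
  endfacet
  facet normal 0.0000 1.0000 0.0000
    outer loop
      vertex 23.974 3.743 0.000
      vertex 10.425 3.743 0.000
      vertex 10.425 3.743 14.579
    endloop
  endfacet
  facet normal 0.0000 1.0000 0.0000
    outer loop
      vertex 23.974 3.743 0.000
      vertex 10.425 3.743 14.579
      vertex 23.974 3.743 14.579
    endloop
  endfacet
  facet normal 1.0000 0.0000 0.0000
    outer loop
      vertex 10.425 3.743 0.000
      vertex 10.425 22.877 0.000
      vertex 10.425 22.877 14.579
    endloop
  endfacet
  facet normal 1.0000 0.0000 0.0000
    outer loop
      vertex 10.425 3.743 0.000
      vertex 10.425 22.877 14.579
      vertex 10.425 3.743 14.579
    endloop
  endfacet
  facet normal 0.0000 1.0000 0.0000
    outer loop
      vertex 10.425 22.877 0.000
      vertex 0.000 22.877 0.000
      vertex 0.000 22.877 14.579
    endloop
  endfacet
  facet normal 0.0000 1.0000 0.0000
    outer loop
      vertex 10.425 22.877 0.000
      vertex 0.000 22.877 14.579
      vertex 10.425 22.877 14.579
    endloop
  endfacet
  facet normal -1.0000 0.0000 0.0000
    outer loop
      vertex 0.000 22.877 0.000
      vertex 0.000 0.000 0.000
      vertex 0.000 0.000 14.579
    endloop
  endfacet
  facet normal -1.0000 0.0000 0.0000
    outer loop
      vertex 0.000 22.877 0.000
      vertex 0.000 0.000 14.579
      vertex 0.000 22.877 14.579
    endloop
  endfacet
endsolid part

The G0 Z moves step by Δz≈1.822 mm. Every layer's G1 loop is the same polygon, so the solid is a straight extrusion of it from z=0 to z≈14.6. Closing with flat bottom and top caps and triangulating gives 20 facets — an L-shaped prism: outer 24 × 22.9 mm, arm thicknesses ≈ 3.74 mm (horizontal) and 10.4 mm (vertical), extruded 14.6 mm in z.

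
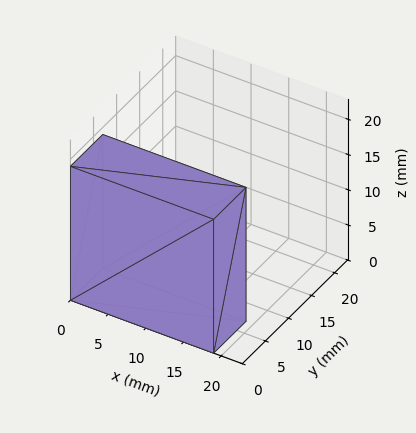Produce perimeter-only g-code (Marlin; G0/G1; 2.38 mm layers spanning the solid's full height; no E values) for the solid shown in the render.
Reading the render: the shape is a rectangular box, roughly 19 × 7 mm footprint and 19 mm tall (dimensions read to the nearest mm from the axis ticks). For the g-code, the solid's height is divided into equal slices at the stated Δz and each level perimeter traced with G1 moves after a G0 lift.

; perimeter-only toolpath
G21 ; units = mm
G90 ; absolute positioning
G28 ; home
; layer 1
G0 Z2.38
G0 X0.00 Y0.00
G1 X19.00 Y0.00
G1 X19.00 Y7.00
G1 X0.00 Y7.00
G1 X0.00 Y0.00
; layer 2
G0 Z4.75
G0 X0.00 Y0.00
G1 X19.00 Y0.00
G1 X19.00 Y7.00
G1 X0.00 Y7.00
G1 X0.00 Y0.00
; layer 3
G0 Z7.12
G0 X0.00 Y0.00
G1 X19.00 Y0.00
G1 X19.00 Y7.00
G1 X0.00 Y7.00
G1 X0.00 Y0.00
; layer 4
G0 Z9.50
G0 X0.00 Y0.00
G1 X19.00 Y0.00
G1 X19.00 Y7.00
G1 X0.00 Y7.00
G1 X0.00 Y0.00
; layer 5
G0 Z11.88
G0 X0.00 Y0.00
G1 X19.00 Y0.00
G1 X19.00 Y7.00
G1 X0.00 Y7.00
G1 X0.00 Y0.00
; layer 6
G0 Z14.25
G0 X0.00 Y0.00
G1 X19.00 Y0.00
G1 X19.00 Y7.00
G1 X0.00 Y7.00
G1 X0.00 Y0.00
; layer 7
G0 Z16.62
G0 X0.00 Y0.00
G1 X19.00 Y0.00
G1 X19.00 Y7.00
G1 X0.00 Y7.00
G1 X0.00 Y0.00
; layer 8
G0 Z19.00
G0 X0.00 Y0.00
G1 X19.00 Y0.00
G1 X19.00 Y7.00
G1 X0.00 Y7.00
G1 X0.00 Y0.00
M2 ; end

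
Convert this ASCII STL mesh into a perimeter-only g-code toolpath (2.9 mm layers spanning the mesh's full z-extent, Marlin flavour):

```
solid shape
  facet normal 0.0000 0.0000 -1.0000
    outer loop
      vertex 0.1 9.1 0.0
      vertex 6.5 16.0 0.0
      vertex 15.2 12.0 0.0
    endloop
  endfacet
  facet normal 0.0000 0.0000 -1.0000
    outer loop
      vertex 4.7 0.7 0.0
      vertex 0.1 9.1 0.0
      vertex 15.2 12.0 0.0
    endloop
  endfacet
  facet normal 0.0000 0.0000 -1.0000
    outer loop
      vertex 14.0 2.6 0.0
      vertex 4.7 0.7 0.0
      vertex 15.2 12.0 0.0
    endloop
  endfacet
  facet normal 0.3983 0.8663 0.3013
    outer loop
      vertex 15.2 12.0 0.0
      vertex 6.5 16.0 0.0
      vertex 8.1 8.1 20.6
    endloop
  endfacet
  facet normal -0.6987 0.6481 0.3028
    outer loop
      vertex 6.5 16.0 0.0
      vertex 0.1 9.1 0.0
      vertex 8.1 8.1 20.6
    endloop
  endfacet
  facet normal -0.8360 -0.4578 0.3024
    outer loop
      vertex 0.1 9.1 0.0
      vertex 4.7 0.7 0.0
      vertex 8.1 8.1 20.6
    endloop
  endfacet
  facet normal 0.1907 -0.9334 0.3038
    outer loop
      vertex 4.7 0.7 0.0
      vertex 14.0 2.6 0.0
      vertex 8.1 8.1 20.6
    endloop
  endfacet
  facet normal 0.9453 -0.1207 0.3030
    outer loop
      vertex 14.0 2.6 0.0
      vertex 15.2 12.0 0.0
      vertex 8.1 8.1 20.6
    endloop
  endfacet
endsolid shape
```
; perimeter-only toolpath
G21 ; units = mm
G90 ; absolute positioning
G28 ; home
; layer 1
G0 Z2.9
G0 X14.2 Y11.4
G1 X6.7 Y14.9
G1 X1.2 Y9.0
G1 X5.2 Y1.8
G1 X13.2 Y3.4
G1 X14.2 Y11.4
; layer 2
G0 Z5.9
G0 X13.2 Y10.9
G1 X7.0 Y13.7
G1 X2.4 Y8.8
G1 X5.7 Y2.8
G1 X12.3 Y4.2
G1 X13.2 Y10.9
; layer 3
G0 Z8.8
G0 X12.2 Y10.3
G1 X7.2 Y12.6
G1 X3.5 Y8.7
G1 X6.2 Y3.9
G1 X11.5 Y5.0
G1 X12.2 Y10.3
; layer 4
G0 Z11.8
G0 X11.1 Y9.8
G1 X7.4 Y11.5
G1 X4.7 Y8.5
G1 X6.6 Y4.9
G1 X10.6 Y5.7
G1 X11.1 Y9.8
; layer 5
G0 Z14.7
G0 X10.1 Y9.2
G1 X7.6 Y10.4
G1 X5.8 Y8.4
G1 X7.1 Y6.0
G1 X9.8 Y6.5
G1 X10.1 Y9.2
; layer 6
G0 Z17.7
G0 X9.1 Y8.7
G1 X7.9 Y9.2
G1 X7.0 Y8.2
G1 X7.6 Y7.0
G1 X8.9 Y7.3
G1 X9.1 Y8.7
M2 ; end

The solid is a regular 5-sided pyramid, base circumscribed radius ≈ 8.1 mm, apex at z ≈ 20.6 mm. Slicing at Δz = 2.9 mm — 7 equal slices spanning the solid's height, so layer i sits at z = i·h/7 — gives 6 non-empty perimeters. Each is a 5-segment closed polygon; G0 lifts to the layer z and rapids to the start vertex, then G1 traces the edges. The cross-section shrinks linearly with z (the slice at the apex is degenerate and omitted).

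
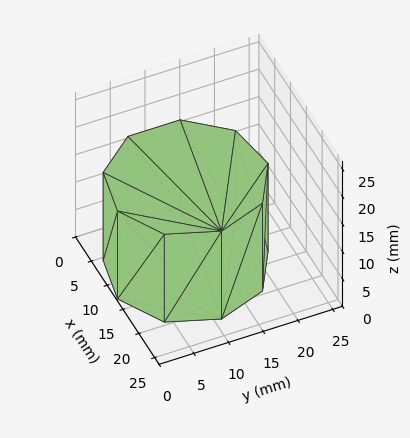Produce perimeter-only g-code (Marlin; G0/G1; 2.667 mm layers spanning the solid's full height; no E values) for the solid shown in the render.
Reading the render: the shape is a regular 9-sided prism (a cylinder approximated with 9 flat sides), circumscribed radius ≈ 11 mm, height ≈ 16 mm (dimensions read to the nearest mm from the axis ticks). For the g-code, the solid's height is divided into equal slices at the stated Δz and each level perimeter traced with G1 moves after a G0 lift.

; perimeter-only toolpath
G21 ; units = mm
G90 ; absolute positioning
G28 ; home
; layer 1
G0 Z2.667
G0 X22.000 Y11.000
G1 X19.426 Y18.071
G1 X12.910 Y21.833
G1 X5.500 Y20.526
G1 X0.663 Y14.762
G1 X0.663 Y7.238
G1 X5.500 Y1.474
G1 X12.910 Y0.167
G1 X19.426 Y3.929
G1 X22.000 Y11.000
; layer 2
G0 Z5.333
G0 X22.000 Y11.000
G1 X19.426 Y18.071
G1 X12.910 Y21.833
G1 X5.500 Y20.526
G1 X0.663 Y14.762
G1 X0.663 Y7.238
G1 X5.500 Y1.474
G1 X12.910 Y0.167
G1 X19.426 Y3.929
G1 X22.000 Y11.000
; layer 3
G0 Z8.000
G0 X22.000 Y11.000
G1 X19.426 Y18.071
G1 X12.910 Y21.833
G1 X5.500 Y20.526
G1 X0.663 Y14.762
G1 X0.663 Y7.238
G1 X5.500 Y1.474
G1 X12.910 Y0.167
G1 X19.426 Y3.929
G1 X22.000 Y11.000
; layer 4
G0 Z10.667
G0 X22.000 Y11.000
G1 X19.426 Y18.071
G1 X12.910 Y21.833
G1 X5.500 Y20.526
G1 X0.663 Y14.762
G1 X0.663 Y7.238
G1 X5.500 Y1.474
G1 X12.910 Y0.167
G1 X19.426 Y3.929
G1 X22.000 Y11.000
; layer 5
G0 Z13.333
G0 X22.000 Y11.000
G1 X19.426 Y18.071
G1 X12.910 Y21.833
G1 X5.500 Y20.526
G1 X0.663 Y14.762
G1 X0.663 Y7.238
G1 X5.500 Y1.474
G1 X12.910 Y0.167
G1 X19.426 Y3.929
G1 X22.000 Y11.000
; layer 6
G0 Z16.000
G0 X22.000 Y11.000
G1 X19.426 Y18.071
G1 X12.910 Y21.833
G1 X5.500 Y20.526
G1 X0.663 Y14.762
G1 X0.663 Y7.238
G1 X5.500 Y1.474
G1 X12.910 Y0.167
G1 X19.426 Y3.929
G1 X22.000 Y11.000
M2 ; end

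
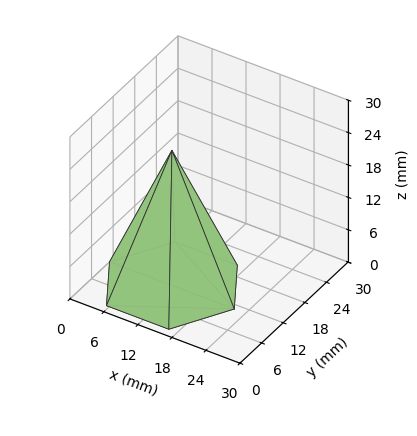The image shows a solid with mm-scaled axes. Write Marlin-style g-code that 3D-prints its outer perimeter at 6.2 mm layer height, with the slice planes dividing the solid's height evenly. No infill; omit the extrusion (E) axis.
Reading the render: the shape is a regular 6-sided pyramid, base circumscribed radius ≈ 11 mm, apex at z ≈ 25 mm (dimensions read to the nearest mm from the axis ticks). For the g-code, the solid's height is divided into equal slices at the stated Δz and each level perimeter traced with G1 moves after a G0 lift.

; perimeter-only toolpath
G21 ; units = mm
G90 ; absolute positioning
G28 ; home
; layer 1
G0 Z6.2
G0 X19.2 Y11.0
G1 X15.1 Y18.1
G1 X6.9 Y18.1
G1 X2.8 Y11.0
G1 X6.9 Y3.9
G1 X15.1 Y3.9
G1 X19.2 Y11.0
; layer 2
G0 Z12.5
G0 X16.5 Y11.0
G1 X13.8 Y15.8
G1 X8.2 Y15.8
G1 X5.5 Y11.0
G1 X8.2 Y6.2
G1 X13.8 Y6.2
G1 X16.5 Y11.0
; layer 3
G0 Z18.8
G0 X13.8 Y11.0
G1 X12.4 Y13.4
G1 X9.6 Y13.4
G1 X8.2 Y11.0
G1 X9.6 Y8.6
G1 X12.4 Y8.6
G1 X13.8 Y11.0
M2 ; end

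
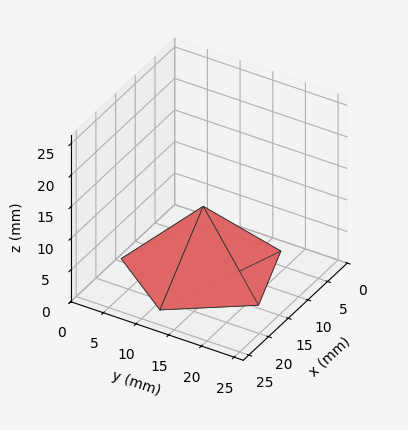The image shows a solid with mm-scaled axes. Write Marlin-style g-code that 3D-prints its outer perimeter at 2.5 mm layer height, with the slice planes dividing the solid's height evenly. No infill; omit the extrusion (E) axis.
Reading the render: the shape is a regular 5-sided pyramid, base circumscribed radius ≈ 11 mm, apex at z ≈ 10 mm (dimensions read to the nearest mm from the axis ticks). For the g-code, the solid's height is divided into equal slices at the stated Δz and each level perimeter traced with G1 moves after a G0 lift.

; perimeter-only toolpath
G21 ; units = mm
G90 ; absolute positioning
G28 ; home
; layer 1
G0 Z2.5
G0 X19.2 Y11.0
G1 X13.6 Y18.9
G1 X4.3 Y15.9
G1 X4.3 Y6.1
G1 X13.6 Y3.1
G1 X19.2 Y11.0
; layer 2
G0 Z5.0
G0 X16.5 Y11.0
G1 X12.7 Y16.2
G1 X6.5 Y14.2
G1 X6.5 Y7.8
G1 X12.7 Y5.8
G1 X16.5 Y11.0
; layer 3
G0 Z7.5
G0 X13.8 Y11.0
G1 X11.8 Y13.6
G1 X8.8 Y12.6
G1 X8.8 Y9.4
G1 X11.8 Y8.4
G1 X13.8 Y11.0
M2 ; end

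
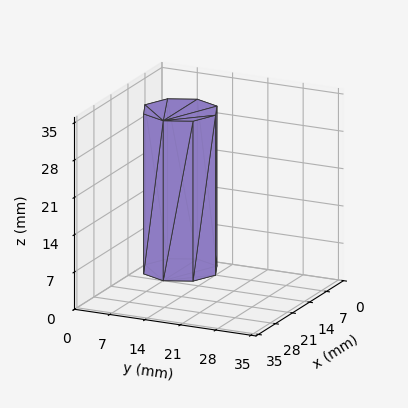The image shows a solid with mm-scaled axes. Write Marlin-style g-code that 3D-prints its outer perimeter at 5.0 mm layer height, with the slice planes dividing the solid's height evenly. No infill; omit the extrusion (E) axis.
Reading the render: the shape is a regular 8-sided prism (a cylinder approximated with 8 flat sides), circumscribed radius ≈ 7 mm, height ≈ 30 mm (dimensions read to the nearest mm from the axis ticks). For the g-code, the solid's height is divided into equal slices at the stated Δz and each level perimeter traced with G1 moves after a G0 lift.

; perimeter-only toolpath
G21 ; units = mm
G90 ; absolute positioning
G28 ; home
; layer 1
G0 Z5.0
G0 X14.0 Y7.0
G1 X11.9 Y11.9
G1 X7.0 Y14.0
G1 X2.1 Y11.9
G1 X0.0 Y7.0
G1 X2.1 Y2.1
G1 X7.0 Y0.0
G1 X11.9 Y2.1
G1 X14.0 Y7.0
; layer 2
G0 Z10.0
G0 X14.0 Y7.0
G1 X11.9 Y11.9
G1 X7.0 Y14.0
G1 X2.1 Y11.9
G1 X0.0 Y7.0
G1 X2.1 Y2.1
G1 X7.0 Y0.0
G1 X11.9 Y2.1
G1 X14.0 Y7.0
; layer 3
G0 Z15.0
G0 X14.0 Y7.0
G1 X11.9 Y11.9
G1 X7.0 Y14.0
G1 X2.1 Y11.9
G1 X0.0 Y7.0
G1 X2.1 Y2.1
G1 X7.0 Y0.0
G1 X11.9 Y2.1
G1 X14.0 Y7.0
; layer 4
G0 Z20.0
G0 X14.0 Y7.0
G1 X11.9 Y11.9
G1 X7.0 Y14.0
G1 X2.1 Y11.9
G1 X0.0 Y7.0
G1 X2.1 Y2.1
G1 X7.0 Y0.0
G1 X11.9 Y2.1
G1 X14.0 Y7.0
; layer 5
G0 Z25.0
G0 X14.0 Y7.0
G1 X11.9 Y11.9
G1 X7.0 Y14.0
G1 X2.1 Y11.9
G1 X0.0 Y7.0
G1 X2.1 Y2.1
G1 X7.0 Y0.0
G1 X11.9 Y2.1
G1 X14.0 Y7.0
; layer 6
G0 Z30.0
G0 X14.0 Y7.0
G1 X11.9 Y11.9
G1 X7.0 Y14.0
G1 X2.1 Y11.9
G1 X0.0 Y7.0
G1 X2.1 Y2.1
G1 X7.0 Y0.0
G1 X11.9 Y2.1
G1 X14.0 Y7.0
M2 ; end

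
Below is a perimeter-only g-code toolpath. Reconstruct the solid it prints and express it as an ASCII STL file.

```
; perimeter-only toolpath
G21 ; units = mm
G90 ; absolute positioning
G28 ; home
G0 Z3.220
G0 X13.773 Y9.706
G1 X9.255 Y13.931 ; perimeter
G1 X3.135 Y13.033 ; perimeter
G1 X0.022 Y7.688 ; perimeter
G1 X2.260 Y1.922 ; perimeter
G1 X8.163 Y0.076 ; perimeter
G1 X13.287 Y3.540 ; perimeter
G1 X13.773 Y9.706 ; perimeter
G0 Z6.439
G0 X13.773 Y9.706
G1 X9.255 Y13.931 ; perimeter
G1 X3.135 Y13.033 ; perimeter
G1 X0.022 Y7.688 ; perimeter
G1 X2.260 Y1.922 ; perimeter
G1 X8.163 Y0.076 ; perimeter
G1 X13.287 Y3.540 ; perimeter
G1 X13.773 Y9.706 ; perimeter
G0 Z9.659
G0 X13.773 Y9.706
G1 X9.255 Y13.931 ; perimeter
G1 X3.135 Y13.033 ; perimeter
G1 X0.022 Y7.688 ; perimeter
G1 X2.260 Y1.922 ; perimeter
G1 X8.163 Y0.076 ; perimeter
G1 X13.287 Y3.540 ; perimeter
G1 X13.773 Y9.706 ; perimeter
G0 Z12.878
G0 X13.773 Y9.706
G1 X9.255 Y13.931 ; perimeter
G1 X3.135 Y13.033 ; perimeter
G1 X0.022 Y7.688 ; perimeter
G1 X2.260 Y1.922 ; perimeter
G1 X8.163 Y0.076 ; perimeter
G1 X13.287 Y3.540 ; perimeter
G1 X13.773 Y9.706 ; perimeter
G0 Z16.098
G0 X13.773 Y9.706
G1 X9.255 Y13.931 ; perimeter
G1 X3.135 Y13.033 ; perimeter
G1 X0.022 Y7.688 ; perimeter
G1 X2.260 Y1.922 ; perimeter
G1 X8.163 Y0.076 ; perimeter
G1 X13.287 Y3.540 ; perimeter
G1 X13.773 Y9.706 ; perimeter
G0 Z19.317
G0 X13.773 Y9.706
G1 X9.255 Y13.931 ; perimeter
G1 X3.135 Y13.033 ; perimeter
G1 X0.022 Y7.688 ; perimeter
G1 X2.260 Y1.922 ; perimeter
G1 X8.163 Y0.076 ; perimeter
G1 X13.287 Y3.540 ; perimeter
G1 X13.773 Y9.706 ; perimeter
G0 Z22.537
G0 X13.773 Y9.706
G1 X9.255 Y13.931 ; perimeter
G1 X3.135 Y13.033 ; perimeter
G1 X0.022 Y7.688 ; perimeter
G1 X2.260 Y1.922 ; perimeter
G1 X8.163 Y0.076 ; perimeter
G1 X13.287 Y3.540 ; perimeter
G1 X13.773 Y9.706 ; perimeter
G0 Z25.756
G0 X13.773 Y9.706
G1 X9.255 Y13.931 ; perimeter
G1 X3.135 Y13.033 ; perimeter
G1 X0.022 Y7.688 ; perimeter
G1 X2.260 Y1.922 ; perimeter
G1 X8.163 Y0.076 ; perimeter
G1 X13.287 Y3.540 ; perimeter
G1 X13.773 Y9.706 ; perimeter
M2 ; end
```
solid part
  facet normal 0.0000 0.0000 -1.0000
    outer loop
      vertex 3.135 13.033 0.000
      vertex 9.255 13.931 0.000
      vertex 13.773 9.706 0.000
    endloop
  endfacet
  facet normal 0.0000 0.0000 -1.0000
    outer loop
      vertex 0.022 7.688 0.000
      vertex 3.135 13.033 0.000
      vertex 13.773 9.706 0.000
    endloop
  endfacet
  facet normal 0.0000 0.0000 -1.0000
    outer loop
      vertex 2.260 1.922 0.000
      vertex 0.022 7.688 0.000
      vertex 13.773 9.706 0.000
    endloop
  endfacet
  facet normal 0.0000 0.0000 -1.0000
    outer loop
      vertex 8.163 0.076 0.000
      vertex 2.260 1.922 0.000
      vertex 13.773 9.706 0.000
    endloop
  endfacet
  facet normal 0.0000 0.0000 -1.0000
    outer loop
      vertex 13.287 3.540 0.000
      vertex 8.163 0.076 0.000
      vertex 13.773 9.706 0.000
    endloop
  endfacet
  facet normal 0.0000 0.0000 1.0000
    outer loop
      vertex 13.773 9.706 25.756
      vertex 9.255 13.931 25.756
      vertex 3.135 13.033 25.756
    endloop
  endfacet
  facet normal 0.0000 0.0000 1.0000
    outer loop
      vertex 13.773 9.706 25.756
      vertex 3.135 13.033 25.756
      vertex 0.022 7.688 25.756
    endloop
  endfacet
  facet normal 0.0000 0.0000 1.0000
    outer loop
      vertex 13.773 9.706 25.756
      vertex 0.022 7.688 25.756
      vertex 2.260 1.922 25.756
    endloop
  endfacet
  facet normal 0.0000 0.0000 1.0000
    outer loop
      vertex 13.773 9.706 25.756
      vertex 2.260 1.922 25.756
      vertex 8.163 0.076 25.756
    endloop
  endfacet
  facet normal 0.0000 0.0000 1.0000
    outer loop
      vertex 13.773 9.706 25.756
      vertex 8.163 0.076 25.756
      vertex 13.287 3.540 25.756
    endloop
  endfacet
  facet normal 0.6830 0.7304 0.0000
    outer loop
      vertex 13.773 9.706 0.000
      vertex 9.255 13.931 0.000
      vertex 9.255 13.931 25.756
    endloop
  endfacet
  facet normal 0.6830 0.7304 0.0000
    outer loop
      vertex 13.773 9.706 0.000
      vertex 9.255 13.931 25.756
      vertex 13.773 9.706 25.756
    endloop
  endfacet
  facet normal -0.1452 0.9894 0.0000
    outer loop
      vertex 9.255 13.931 0.000
      vertex 3.135 13.033 0.000
      vertex 3.135 13.033 25.756
    endloop
  endfacet
  facet normal -0.1452 0.9894 0.0000
    outer loop
      vertex 9.255 13.931 0.000
      vertex 3.135 13.033 25.756
      vertex 9.255 13.931 25.756
    endloop
  endfacet
  facet normal -0.8641 0.5033 0.0000
    outer loop
      vertex 3.135 13.033 0.000
      vertex 0.022 7.688 0.000
      vertex 0.022 7.688 25.756
    endloop
  endfacet
  facet normal -0.8641 0.5033 0.0000
    outer loop
      vertex 3.135 13.033 0.000
      vertex 0.022 7.688 25.756
      vertex 3.135 13.033 25.756
    endloop
  endfacet
  facet normal -0.9322 -0.3618 0.0000
    outer loop
      vertex 0.022 7.688 0.000
      vertex 2.260 1.922 0.000
      vertex 2.260 1.922 25.756
    endloop
  endfacet
  facet normal -0.9322 -0.3618 0.0000
    outer loop
      vertex 0.022 7.688 0.000
      vertex 2.260 1.922 25.756
      vertex 0.022 7.688 25.756
    endloop
  endfacet
  facet normal -0.2985 -0.9544 0.0000
    outer loop
      vertex 2.260 1.922 0.000
      vertex 8.163 0.076 0.000
      vertex 8.163 0.076 25.756
    endloop
  endfacet
  facet normal -0.2985 -0.9544 0.0000
    outer loop
      vertex 2.260 1.922 0.000
      vertex 8.163 0.076 25.756
      vertex 2.260 1.922 25.756
    endloop
  endfacet
  facet normal 0.5601 -0.8285 0.0000
    outer loop
      vertex 8.163 0.076 0.000
      vertex 13.287 3.540 0.000
      vertex 13.287 3.540 25.756
    endloop
  endfacet
  facet normal 0.5601 -0.8285 0.0000
    outer loop
      vertex 8.163 0.076 0.000
      vertex 13.287 3.540 25.756
      vertex 8.163 0.076 25.756
    endloop
  endfacet
  facet normal 0.9969 -0.0786 0.0000
    outer loop
      vertex 13.287 3.540 0.000
      vertex 13.773 9.706 0.000
      vertex 13.773 9.706 25.756
    endloop
  endfacet
  facet normal 0.9969 -0.0786 0.0000
    outer loop
      vertex 13.287 3.540 0.000
      vertex 13.773 9.706 25.756
      vertex 13.287 3.540 25.756
    endloop
  endfacet
endsolid part

The G0 Z moves step by Δz≈3.220 mm. Every layer's G1 loop is the same polygon, so the solid is a straight extrusion of it from z=0 to z≈25.8. Closing with flat bottom and top caps and triangulating gives 24 facets — a regular 7-sided prism (a cylinder approximated with 7 flat sides), circumscribed radius ≈ 7.13 mm, height ≈ 25.8 mm.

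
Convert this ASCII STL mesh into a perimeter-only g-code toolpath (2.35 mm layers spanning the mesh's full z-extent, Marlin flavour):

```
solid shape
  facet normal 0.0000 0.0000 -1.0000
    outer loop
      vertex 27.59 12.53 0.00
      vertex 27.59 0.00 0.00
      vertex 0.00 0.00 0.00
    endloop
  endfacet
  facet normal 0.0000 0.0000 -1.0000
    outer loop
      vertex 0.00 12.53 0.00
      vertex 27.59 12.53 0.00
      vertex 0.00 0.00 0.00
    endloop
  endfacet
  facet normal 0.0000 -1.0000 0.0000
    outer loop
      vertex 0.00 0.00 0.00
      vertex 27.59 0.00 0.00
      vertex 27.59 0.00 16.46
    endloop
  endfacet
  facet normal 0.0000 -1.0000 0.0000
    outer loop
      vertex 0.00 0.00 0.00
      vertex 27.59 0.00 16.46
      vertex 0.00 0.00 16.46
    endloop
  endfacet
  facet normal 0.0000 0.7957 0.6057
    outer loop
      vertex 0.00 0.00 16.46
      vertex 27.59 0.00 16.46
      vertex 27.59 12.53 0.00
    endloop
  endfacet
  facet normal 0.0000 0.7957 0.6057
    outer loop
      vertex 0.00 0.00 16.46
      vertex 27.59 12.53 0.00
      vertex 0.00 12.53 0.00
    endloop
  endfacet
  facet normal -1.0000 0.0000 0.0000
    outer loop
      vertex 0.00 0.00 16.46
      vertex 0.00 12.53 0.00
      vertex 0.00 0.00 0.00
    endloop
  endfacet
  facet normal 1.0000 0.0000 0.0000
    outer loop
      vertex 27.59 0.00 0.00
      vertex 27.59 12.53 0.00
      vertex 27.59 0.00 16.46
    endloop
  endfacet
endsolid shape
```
; perimeter-only toolpath
G21 ; units = mm
G90 ; absolute positioning
G28 ; home
; layer 1
G0 Z2.35
G0 X0.00 Y0.00
G1 X27.59 Y0.00
G1 X27.59 Y10.74
G1 X0.00 Y10.74
G1 X0.00 Y0.00
; layer 2
G0 Z4.70
G0 X0.00 Y0.00
G1 X27.59 Y0.00
G1 X27.59 Y8.95
G1 X0.00 Y8.95
G1 X0.00 Y0.00
; layer 3
G0 Z7.05
G0 X0.00 Y0.00
G1 X27.59 Y0.00
G1 X27.59 Y7.16
G1 X0.00 Y7.16
G1 X0.00 Y0.00
; layer 4
G0 Z9.41
G0 X0.00 Y0.00
G1 X27.59 Y0.00
G1 X27.59 Y5.37
G1 X0.00 Y5.37
G1 X0.00 Y0.00
; layer 5
G0 Z11.76
G0 X0.00 Y0.00
G1 X27.59 Y0.00
G1 X27.59 Y3.58
G1 X0.00 Y3.58
G1 X0.00 Y0.00
; layer 6
G0 Z14.11
G0 X0.00 Y0.00
G1 X27.59 Y0.00
G1 X27.59 Y1.79
G1 X0.00 Y1.79
G1 X0.00 Y0.00
M2 ; end

The solid is a wedge (ramp): 27.6 × 12.5 mm base, rising to 16.5 mm along the y=0 edge and sloping linearly to z=0 at y=12.5. Slicing at Δz = 2.35 mm — 7 equal slices spanning the solid's height, so layer i sits at z = i·h/7 — gives 6 non-empty perimeters. Each is a 4-segment closed polygon; G0 lifts to the layer z and rapids to the start vertex, then G1 traces the edges. The cross-section shrinks linearly with z (the slice at the apex is degenerate and omitted).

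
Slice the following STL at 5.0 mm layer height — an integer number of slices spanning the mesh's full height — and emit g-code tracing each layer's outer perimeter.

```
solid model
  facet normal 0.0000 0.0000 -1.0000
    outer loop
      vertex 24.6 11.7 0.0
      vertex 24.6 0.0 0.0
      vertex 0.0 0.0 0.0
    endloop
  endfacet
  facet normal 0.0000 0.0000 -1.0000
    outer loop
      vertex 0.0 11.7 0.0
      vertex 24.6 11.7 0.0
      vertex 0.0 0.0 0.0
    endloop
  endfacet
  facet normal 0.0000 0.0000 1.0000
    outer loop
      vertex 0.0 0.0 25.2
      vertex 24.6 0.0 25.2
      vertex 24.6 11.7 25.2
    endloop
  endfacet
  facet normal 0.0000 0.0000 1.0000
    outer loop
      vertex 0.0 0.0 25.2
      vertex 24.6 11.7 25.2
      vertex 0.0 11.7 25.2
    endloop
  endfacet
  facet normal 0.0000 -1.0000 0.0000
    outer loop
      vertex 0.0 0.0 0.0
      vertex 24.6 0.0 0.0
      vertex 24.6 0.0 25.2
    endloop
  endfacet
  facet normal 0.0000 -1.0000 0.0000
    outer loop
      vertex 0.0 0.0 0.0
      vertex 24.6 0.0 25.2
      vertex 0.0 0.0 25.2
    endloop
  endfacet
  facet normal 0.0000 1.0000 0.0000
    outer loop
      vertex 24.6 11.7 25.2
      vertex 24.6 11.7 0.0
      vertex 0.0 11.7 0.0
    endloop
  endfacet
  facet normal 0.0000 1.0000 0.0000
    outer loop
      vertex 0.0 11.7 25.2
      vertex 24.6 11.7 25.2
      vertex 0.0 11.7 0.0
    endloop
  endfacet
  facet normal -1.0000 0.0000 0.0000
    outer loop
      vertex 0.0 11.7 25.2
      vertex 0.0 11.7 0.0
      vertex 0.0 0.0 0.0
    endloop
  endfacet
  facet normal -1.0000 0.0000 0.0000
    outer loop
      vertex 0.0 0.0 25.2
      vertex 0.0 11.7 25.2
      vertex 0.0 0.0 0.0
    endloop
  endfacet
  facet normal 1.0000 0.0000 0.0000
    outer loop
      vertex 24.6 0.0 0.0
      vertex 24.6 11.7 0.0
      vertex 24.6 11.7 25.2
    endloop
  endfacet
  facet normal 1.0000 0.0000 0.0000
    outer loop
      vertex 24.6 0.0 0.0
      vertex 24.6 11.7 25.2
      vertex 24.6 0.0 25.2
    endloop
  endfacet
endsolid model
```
; perimeter-only toolpath
G21 ; units = mm
G90 ; absolute positioning
G28 ; home
; layer 1
G0 Z5.0
G0 X0.0 Y0.0
G1 X24.6 Y0.0
G1 X24.6 Y11.7
G1 X0.0 Y11.7
G1 X0.0 Y0.0
; layer 2
G0 Z10.1
G0 X0.0 Y0.0
G1 X24.6 Y0.0
G1 X24.6 Y11.7
G1 X0.0 Y11.7
G1 X0.0 Y0.0
; layer 3
G0 Z15.1
G0 X0.0 Y0.0
G1 X24.6 Y0.0
G1 X24.6 Y11.7
G1 X0.0 Y11.7
G1 X0.0 Y0.0
; layer 4
G0 Z20.2
G0 X0.0 Y0.0
G1 X24.6 Y0.0
G1 X24.6 Y11.7
G1 X0.0 Y11.7
G1 X0.0 Y0.0
; layer 5
G0 Z25.2
G0 X0.0 Y0.0
G1 X24.6 Y0.0
G1 X24.6 Y11.7
G1 X0.0 Y11.7
G1 X0.0 Y0.0
M2 ; end

The solid is a rectangular box, roughly 24.6 × 11.7 mm footprint and 25.2 mm tall. Slicing at Δz = 5.0 mm — 5 equal slices spanning the solid's height, so layer i sits at z = i·h/5 — gives 5 non-empty perimeters. Each is a 4-segment closed polygon; G0 lifts to the layer z and rapids to the start vertex, then G1 traces the edges.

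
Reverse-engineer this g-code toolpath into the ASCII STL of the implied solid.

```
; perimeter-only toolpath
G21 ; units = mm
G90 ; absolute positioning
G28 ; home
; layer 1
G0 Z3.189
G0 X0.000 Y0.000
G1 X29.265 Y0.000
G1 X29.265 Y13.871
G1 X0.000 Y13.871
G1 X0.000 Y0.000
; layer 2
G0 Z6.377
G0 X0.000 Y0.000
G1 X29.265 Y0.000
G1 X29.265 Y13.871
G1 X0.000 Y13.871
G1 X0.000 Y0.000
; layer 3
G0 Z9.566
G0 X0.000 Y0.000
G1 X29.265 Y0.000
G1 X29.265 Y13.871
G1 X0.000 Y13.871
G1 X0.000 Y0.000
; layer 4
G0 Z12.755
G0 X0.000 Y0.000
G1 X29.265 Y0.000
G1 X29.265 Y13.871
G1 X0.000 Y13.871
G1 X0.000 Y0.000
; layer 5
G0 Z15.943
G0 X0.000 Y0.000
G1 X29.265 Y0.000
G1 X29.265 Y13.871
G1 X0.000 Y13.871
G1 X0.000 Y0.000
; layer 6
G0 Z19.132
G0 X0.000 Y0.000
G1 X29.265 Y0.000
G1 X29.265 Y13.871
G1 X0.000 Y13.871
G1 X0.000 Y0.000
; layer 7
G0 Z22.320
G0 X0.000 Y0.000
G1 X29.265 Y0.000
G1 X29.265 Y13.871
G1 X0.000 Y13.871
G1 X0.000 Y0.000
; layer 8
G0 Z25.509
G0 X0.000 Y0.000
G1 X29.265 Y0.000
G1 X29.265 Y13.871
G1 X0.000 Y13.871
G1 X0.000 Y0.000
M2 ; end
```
solid part
  facet normal 0.0000 0.0000 -1.0000
    outer loop
      vertex 29.265 13.871 0.000
      vertex 29.265 0.000 0.000
      vertex 0.000 0.000 0.000
    endloop
  endfacet
  facet normal 0.0000 0.0000 -1.0000
    outer loop
      vertex 0.000 13.871 0.000
      vertex 29.265 13.871 0.000
      vertex 0.000 0.000 0.000
    endloop
  endfacet
  facet normal 0.0000 0.0000 1.0000
    outer loop
      vertex 0.000 0.000 25.509
      vertex 29.265 0.000 25.509
      vertex 29.265 13.871 25.509
    endloop
  endfacet
  facet normal 0.0000 0.0000 1.0000
    outer loop
      vertex 0.000 0.000 25.509
      vertex 29.265 13.871 25.509
      vertex 0.000 13.871 25.509
    endloop
  endfacet
  facet normal 0.0000 -1.0000 0.0000
    outer loop
      vertex 0.000 0.000 0.000
      vertex 29.265 0.000 0.000
      vertex 29.265 0.000 25.509
    endloop
  endfacet
  facet normal 0.0000 -1.0000 0.0000
    outer loop
      vertex 0.000 0.000 0.000
      vertex 29.265 0.000 25.509
      vertex 0.000 0.000 25.509
    endloop
  endfacet
  facet normal 0.0000 1.0000 0.0000
    outer loop
      vertex 29.265 13.871 25.509
      vertex 29.265 13.871 0.000
      vertex 0.000 13.871 0.000
    endloop
  endfacet
  facet normal 0.0000 1.0000 0.0000
    outer loop
      vertex 0.000 13.871 25.509
      vertex 29.265 13.871 25.509
      vertex 0.000 13.871 0.000
    endloop
  endfacet
  facet normal -1.0000 0.0000 0.0000
    outer loop
      vertex 0.000 13.871 25.509
      vertex 0.000 13.871 0.000
      vertex 0.000 0.000 0.000
    endloop
  endfacet
  facet normal -1.0000 0.0000 0.0000
    outer loop
      vertex 0.000 0.000 25.509
      vertex 0.000 13.871 25.509
      vertex 0.000 0.000 0.000
    endloop
  endfacet
  facet normal 1.0000 0.0000 0.0000
    outer loop
      vertex 29.265 0.000 0.000
      vertex 29.265 13.871 0.000
      vertex 29.265 13.871 25.509
    endloop
  endfacet
  facet normal 1.0000 0.0000 0.0000
    outer loop
      vertex 29.265 0.000 0.000
      vertex 29.265 13.871 25.509
      vertex 29.265 0.000 25.509
    endloop
  endfacet
endsolid part

The G0 Z moves step by Δz≈3.189 mm. Every layer's G1 loop is the same polygon, so the solid is a straight extrusion of it from z=0 to z≈25.5. Closing with flat bottom and top caps and triangulating gives 12 facets — a rectangular box, roughly 29.3 × 13.9 mm footprint and 25.5 mm tall.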